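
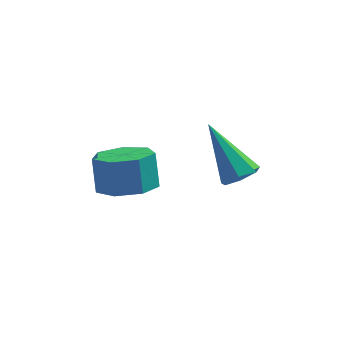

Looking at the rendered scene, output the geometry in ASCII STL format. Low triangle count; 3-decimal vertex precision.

solid 
facet normal 0.113 -0.460 -0.880
outer loop
vertex -2.023 2.453 0.093
vertex -3.018 2.518 -0.069
vertex -2.295 3.176 -0.32
endloop
endfacet
facet normal 0.944 0.327 -0.049
outer loop
vertex -2.023 2.453 0.093
vertex -2.295 3.176 -0.32
vertex -2.167 3.038 1.211
endloop
endfacet
facet normal 0.944 0.327 -0.049
outer loop
vertex -2.167 3.038 1.211
vertex -2.295 3.176 -0.32
vertex -2.439 3.761 0.798
endloop
endfacet
facet normal -0.114 0.460 0.881
outer loop
vertex -2.167 3.038 1.211
vertex -2.439 3.761 0.798
vertex -3.162 3.102 1.049
endloop
endfacet
facet normal 0.113 -0.460 -0.881
outer loop
vertex -2.295 3.176 -0.32
vertex -3.018 2.518 -0.069
vertex -3.111 3.404 -0.544
endloop
endfacet
facet normal 0.347 0.849 -0.399
outer loop
vertex -2.295 3.176 -0.32
vertex -3.111 3.404 -0.544
vertex -2.439 3.761 0.798
endloop
endfacet
facet normal 0.347 0.849 -0.399
outer loop
vertex -2.439 3.761 0.798
vertex -3.111 3.404 -0.544
vertex -3.255 3.989 0.574
endloop
endfacet
facet normal -0.113 0.460 0.881
outer loop
vertex -2.439 3.761 0.798
vertex -3.255 3.989 0.574
vertex -3.162 3.102 1.049
endloop
endfacet
facet normal 0.113 -0.460 -0.881
outer loop
vertex -3.111 3.404 -0.544
vertex -3.018 2.518 -0.069
vertex -3.857 2.964 -0.41
endloop
endfacet
facet normal -0.512 0.732 -0.449
outer loop
vertex -3.111 3.404 -0.544
vertex -3.857 2.964 -0.41
vertex -3.255 3.989 0.574
endloop
endfacet
facet normal -0.512 0.732 -0.449
outer loop
vertex -3.255 3.989 0.574
vertex -3.857 2.964 -0.41
vertex -4.001 3.549 0.708
endloop
endfacet
facet normal -0.113 0.460 0.881
outer loop
vertex -3.255 3.989 0.574
vertex -4.001 3.549 0.708
vertex -3.162 3.102 1.049
endloop
endfacet
facet normal 0.113 -0.460 -0.881
outer loop
vertex -3.857 2.964 -0.41
vertex -3.018 2.518 -0.069
vertex -3.971 2.188 -0.019
endloop
endfacet
facet normal -0.985 0.064 -0.160
outer loop
vertex -3.857 2.964 -0.41
vertex -3.971 2.188 -0.019
vertex -4.001 3.549 0.708
endloop
endfacet
facet normal -0.985 0.064 -0.160
outer loop
vertex -4.001 3.549 0.708
vertex -3.971 2.188 -0.019
vertex -4.115 2.773 1.099
endloop
endfacet
facet normal -0.113 0.460 0.881
outer loop
vertex -4.001 3.549 0.708
vertex -4.115 2.773 1.099
vertex -3.162 3.102 1.049
endloop
endfacet
facet normal 0.113 -0.460 -0.881
outer loop
vertex -3.971 2.188 -0.019
vertex -3.018 2.518 -0.069
vertex -3.368 1.66 0.334
endloop
endfacet
facet normal -0.716 -0.652 0.249
outer loop
vertex -3.971 2.188 -0.019
vertex -3.368 1.66 0.334
vertex -4.115 2.773 1.099
endloop
endfacet
facet normal -0.716 -0.652 0.249
outer loop
vertex -4.115 2.773 1.099
vertex -3.368 1.66 0.334
vertex -3.512 2.245 1.452
endloop
endfacet
facet normal -0.113 0.460 0.881
outer loop
vertex -4.115 2.773 1.099
vertex -3.512 2.245 1.452
vertex -3.162 3.102 1.049
endloop
endfacet
facet normal 0.113 -0.460 -0.881
outer loop
vertex -3.368 1.66 0.334
vertex -3.018 2.518 -0.069
vertex -2.501 1.778 0.384
endloop
endfacet
facet normal 0.092 -0.877 0.471
outer loop
vertex -3.368 1.66 0.334
vertex -2.501 1.778 0.384
vertex -3.512 2.245 1.452
endloop
endfacet
facet normal 0.092 -0.877 0.471
outer loop
vertex -3.512 2.245 1.452
vertex -2.501 1.778 0.384
vertex -2.645 2.363 1.502
endloop
endfacet
facet normal -0.113 0.460 0.880
outer loop
vertex -3.512 2.245 1.452
vertex -2.645 2.363 1.502
vertex -3.162 3.102 1.049
endloop
endfacet
facet normal 0.113 -0.460 -0.881
outer loop
vertex -2.501 1.778 0.384
vertex -3.018 2.518 -0.069
vertex -2.023 2.453 0.093
endloop
endfacet
facet normal 0.831 -0.442 0.338
outer loop
vertex -2.501 1.778 0.384
vertex -2.023 2.453 0.093
vertex -2.645 2.363 1.502
endloop
endfacet
facet normal 0.831 -0.442 0.338
outer loop
vertex -2.645 2.363 1.502
vertex -2.023 2.453 0.093
vertex -2.167 3.038 1.211
endloop
endfacet
facet normal -0.114 0.460 0.881
outer loop
vertex -2.645 2.363 1.502
vertex -2.167 3.038 1.211
vertex -3.162 3.102 1.049
endloop
endfacet
facet normal 0.474 -0.458 -0.752
outer loop
vertex 0.952 2.546 0.833
vertex 0.477 2.779 0.391
vertex 1.069 3.077 0.583
endloop
endfacet
facet normal 0.695 0.175 0.697
outer loop
vertex 0.952 2.546 0.833
vertex 1.069 3.077 0.583
vertex -0.557 3.781 2.029
endloop
endfacet
facet normal 0.474 -0.458 -0.751
outer loop
vertex 1.069 3.077 0.583
vertex 0.477 2.779 0.391
vertex 0.74 3.384 0.188
endloop
endfacet
facet normal 0.532 0.824 0.197
outer loop
vertex 1.069 3.077 0.583
vertex 0.74 3.384 0.188
vertex -0.557 3.781 2.029
endloop
endfacet
facet normal 0.473 -0.458 -0.752
outer loop
vertex 0.74 3.384 0.188
vertex 0.477 2.779 0.391
vertex 0.212 3.236 -0.054
endloop
endfacet
facet normal -0.130 0.946 -0.296
outer loop
vertex 0.74 3.384 0.188
vertex 0.212 3.236 -0.054
vertex -0.557 3.781 2.029
endloop
endfacet
facet normal 0.474 -0.458 -0.752
outer loop
vertex 0.212 3.236 -0.054
vertex 0.477 2.779 0.391
vertex -0.116 2.744 0.039
endloop
endfacet
facet normal -0.793 0.451 -0.411
outer loop
vertex 0.212 3.236 -0.054
vertex -0.116 2.744 0.039
vertex -0.557 3.781 2.029
endloop
endfacet
facet normal 0.473 -0.460 -0.751
outer loop
vertex -0.116 2.744 0.039
vertex 0.477 2.779 0.391
vertex 0.002 2.279 0.398
endloop
endfacet
facet normal -0.955 -0.289 -0.061
outer loop
vertex -0.116 2.744 0.039
vertex 0.002 2.279 0.398
vertex -0.557 3.781 2.029
endloop
endfacet
facet normal 0.473 -0.460 -0.751
outer loop
vertex 0.002 2.279 0.398
vertex 0.477 2.779 0.391
vertex 0.477 2.191 0.751
endloop
endfacet
facet normal -0.497 -0.717 0.490
outer loop
vertex 0.002 2.279 0.398
vertex 0.477 2.191 0.751
vertex -0.557 3.781 2.029
endloop
endfacet
facet normal 0.473 -0.460 -0.751
outer loop
vertex 0.477 2.191 0.751
vertex 0.477 2.779 0.391
vertex 0.952 2.546 0.833
endloop
endfacet
facet normal 0.238 -0.510 0.827
outer loop
vertex 0.477 2.191 0.751
vertex 0.952 2.546 0.833
vertex -0.557 3.781 2.029
endloop
endfacet

endsolid


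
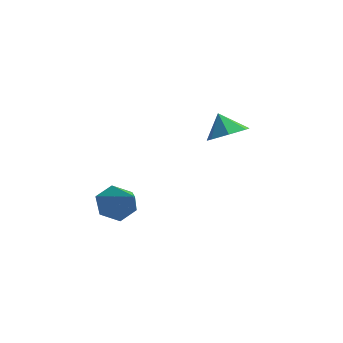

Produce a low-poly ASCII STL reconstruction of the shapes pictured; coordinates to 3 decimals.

solid 
facet normal 0.496 -0.031 -0.868
outer loop
vertex 3.509 3.234 1.047
vertex 2.858 3.97 0.648
vertex 3.772 4.108 1.166
endloop
endfacet
facet normal 0.373 -0.234 0.898
outer loop
vertex 3.509 3.234 1.047
vertex 3.772 4.108 1.166
vertex 2.202 4.01 1.792
endloop
endfacet
facet normal 0.496 -0.031 -0.868
outer loop
vertex 3.772 4.108 1.166
vertex 2.858 3.97 0.648
vertex 3.347 4.877 0.895
endloop
endfacet
facet normal 0.304 0.462 0.834
outer loop
vertex 3.772 4.108 1.166
vertex 3.347 4.877 0.895
vertex 2.202 4.01 1.792
endloop
endfacet
facet normal 0.496 -0.031 -0.868
outer loop
vertex 3.347 4.877 0.895
vertex 2.858 3.97 0.648
vertex 2.553 4.963 0.438
endloop
endfacet
facet normal -0.213 0.824 0.525
outer loop
vertex 3.347 4.877 0.895
vertex 2.553 4.963 0.438
vertex 2.202 4.01 1.792
endloop
endfacet
facet normal 0.497 -0.031 -0.867
outer loop
vertex 2.553 4.963 0.438
vertex 2.858 3.97 0.648
vertex 1.989 4.301 0.138
endloop
endfacet
facet normal -0.789 0.580 0.204
outer loop
vertex 2.553 4.963 0.438
vertex 1.989 4.301 0.138
vertex 2.202 4.01 1.792
endloop
endfacet
facet normal 0.497 -0.031 -0.867
outer loop
vertex 1.989 4.301 0.138
vertex 2.858 3.97 0.648
vertex 2.079 3.389 0.222
endloop
endfacet
facet normal -0.990 -0.087 0.112
outer loop
vertex 1.989 4.301 0.138
vertex 2.079 3.389 0.222
vertex 2.202 4.01 1.792
endloop
endfacet
facet normal 0.497 -0.031 -0.867
outer loop
vertex 2.079 3.389 0.222
vertex 2.858 3.97 0.648
vertex 2.756 2.915 0.627
endloop
endfacet
facet normal -0.664 -0.676 0.319
outer loop
vertex 2.079 3.389 0.222
vertex 2.756 2.915 0.627
vertex 2.202 4.01 1.792
endloop
endfacet
facet normal 0.497 -0.031 -0.867
outer loop
vertex 2.756 2.915 0.627
vertex 2.858 3.97 0.648
vertex 3.509 3.234 1.047
endloop
endfacet
facet normal -0.059 -0.741 0.669
outer loop
vertex 2.756 2.915 0.627
vertex 3.509 3.234 1.047
vertex 2.202 4.01 1.792
endloop
endfacet
facet normal -0.799 0.287 -0.528
outer loop
vertex 1.687 -0.875 -2.87
vertex 1.113 -1.579 -2.383
vertex 1.199 -0.628 -1.997
endloop
endfacet
facet normal 0.646 0.749 0.149
outer loop
vertex 1.687 -0.875 -2.87
vertex 1.199 -0.628 -1.997
vertex 2.847 -2.201 -1.237
endloop
endfacet
facet normal -0.799 0.287 -0.529
outer loop
vertex 1.199 -0.628 -1.997
vertex 1.113 -1.579 -2.383
vertex 0.625 -1.331 -1.511
endloop
endfacet
facet normal 0.095 0.512 0.854
outer loop
vertex 1.199 -0.628 -1.997
vertex 0.625 -1.331 -1.511
vertex 2.847 -2.201 -1.237
endloop
endfacet
facet normal -0.799 0.287 -0.529
outer loop
vertex 0.625 -1.331 -1.511
vertex 1.113 -1.579 -2.383
vertex 0.539 -2.282 -1.897
endloop
endfacet
facet normal -0.247 -0.345 0.905
outer loop
vertex 0.625 -1.331 -1.511
vertex 0.539 -2.282 -1.897
vertex 2.847 -2.201 -1.237
endloop
endfacet
facet normal -0.799 0.287 -0.529
outer loop
vertex 0.539 -2.282 -1.897
vertex 1.113 -1.579 -2.383
vertex 1.027 -2.53 -2.769
endloop
endfacet
facet normal -0.039 -0.967 0.253
outer loop
vertex 0.539 -2.282 -1.897
vertex 1.027 -2.53 -2.769
vertex 2.847 -2.201 -1.237
endloop
endfacet
facet normal -0.799 0.287 -0.528
outer loop
vertex 1.027 -2.53 -2.769
vertex 1.113 -1.579 -2.383
vertex 1.601 -1.827 -3.256
endloop
endfacet
facet normal 0.512 -0.731 -0.451
outer loop
vertex 1.027 -2.53 -2.769
vertex 1.601 -1.827 -3.256
vertex 2.847 -2.201 -1.237
endloop
endfacet
facet normal -0.799 0.286 -0.528
outer loop
vertex 1.601 -1.827 -3.256
vertex 1.113 -1.579 -2.383
vertex 1.687 -0.875 -2.87
endloop
endfacet
facet normal 0.854 0.127 -0.504
outer loop
vertex 1.601 -1.827 -3.256
vertex 1.687 -0.875 -2.87
vertex 2.847 -2.201 -1.237
endloop
endfacet

endsolid


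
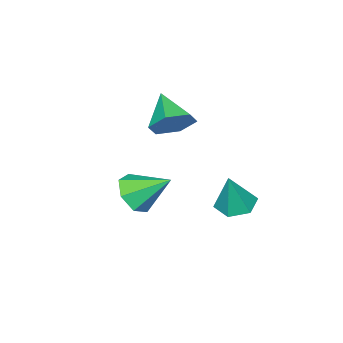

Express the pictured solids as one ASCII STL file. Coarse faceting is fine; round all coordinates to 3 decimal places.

solid 
facet normal 0.423 0.727 -0.541
outer loop
vertex -1.464 -0.958 -1.596
vertex -2.162 -1.157 -2.409
vertex -2.418 -0.432 -1.636
endloop
endfacet
facet normal 0.020 0.111 0.994
outer loop
vertex -1.464 -0.958 -1.596
vertex -2.418 -0.432 -1.636
vertex -2.958 -2.523 -1.391
endloop
endfacet
facet normal 0.423 0.727 -0.541
outer loop
vertex -2.418 -0.432 -1.636
vertex -2.162 -1.157 -2.409
vertex -3.116 -0.631 -2.449
endloop
endfacet
facet normal -0.763 0.266 0.590
outer loop
vertex -2.418 -0.432 -1.636
vertex -3.116 -0.631 -2.449
vertex -2.958 -2.523 -1.391
endloop
endfacet
facet normal 0.423 0.727 -0.541
outer loop
vertex -3.116 -0.631 -2.449
vertex -2.162 -1.157 -2.409
vertex -2.86 -1.356 -3.222
endloop
endfacet
facet normal -0.972 -0.171 -0.161
outer loop
vertex -3.116 -0.631 -2.449
vertex -2.86 -1.356 -3.222
vertex -2.958 -2.523 -1.391
endloop
endfacet
facet normal 0.423 0.727 -0.541
outer loop
vertex -2.86 -1.356 -3.222
vertex -2.162 -1.157 -2.409
vertex -1.906 -1.882 -3.182
endloop
endfacet
facet normal -0.400 -0.763 -0.508
outer loop
vertex -2.86 -1.356 -3.222
vertex -1.906 -1.882 -3.182
vertex -2.958 -2.523 -1.391
endloop
endfacet
facet normal 0.423 0.727 -0.542
outer loop
vertex -1.906 -1.882 -3.182
vertex -2.162 -1.157 -2.409
vertex -1.208 -1.682 -2.369
endloop
endfacet
facet normal 0.383 -0.918 -0.103
outer loop
vertex -1.906 -1.882 -3.182
vertex -1.208 -1.682 -2.369
vertex -2.958 -2.523 -1.391
endloop
endfacet
facet normal 0.423 0.727 -0.541
outer loop
vertex -1.208 -1.682 -2.369
vertex -2.162 -1.157 -2.409
vertex -1.464 -0.958 -1.596
endloop
endfacet
facet normal 0.592 -0.481 0.646
outer loop
vertex -1.208 -1.682 -2.369
vertex -1.464 -0.958 -1.596
vertex -2.958 -2.523 -1.391
endloop
endfacet
facet normal 0.335 -0.737 -0.587
outer loop
vertex 2.828 1.147 -4.166
vertex 2.072 0.525 -3.816
vertex 2.056 1.168 -4.633
endloop
endfacet
facet normal 0.202 0.935 -0.292
outer loop
vertex 2.828 1.147 -4.166
vertex 2.056 1.168 -4.633
vertex 1.448 1.895 -2.724
endloop
endfacet
facet normal 0.336 -0.737 -0.587
outer loop
vertex 2.056 1.168 -4.633
vertex 2.072 0.525 -3.816
vertex 1.296 0.704 -4.485
endloop
endfacet
facet normal -0.528 0.724 -0.444
outer loop
vertex 2.056 1.168 -4.633
vertex 1.296 0.704 -4.485
vertex 1.448 1.895 -2.724
endloop
endfacet
facet normal 0.336 -0.737 -0.587
outer loop
vertex 1.296 0.704 -4.485
vertex 2.072 0.525 -3.816
vertex 1.12 0.105 -3.833
endloop
endfacet
facet normal -0.974 0.218 -0.063
outer loop
vertex 1.296 0.704 -4.485
vertex 1.12 0.105 -3.833
vertex 1.448 1.895 -2.724
endloop
endfacet
facet normal 0.336 -0.737 -0.587
outer loop
vertex 1.12 0.105 -3.833
vertex 2.072 0.525 -3.816
vertex 1.661 -0.178 -3.168
endloop
endfacet
facet normal -0.800 -0.203 0.564
outer loop
vertex 1.12 0.105 -3.833
vertex 1.661 -0.178 -3.168
vertex 1.448 1.895 -2.724
endloop
endfacet
facet normal 0.335 -0.737 -0.587
outer loop
vertex 1.661 -0.178 -3.168
vertex 2.072 0.525 -3.816
vertex 2.511 0.068 -2.991
endloop
endfacet
facet normal -0.137 -0.221 0.966
outer loop
vertex 1.661 -0.178 -3.168
vertex 2.511 0.068 -2.991
vertex 1.448 1.895 -2.724
endloop
endfacet
facet normal 0.335 -0.737 -0.587
outer loop
vertex 2.511 0.068 -2.991
vertex 2.072 0.525 -3.816
vertex 3.031 0.658 -3.435
endloop
endfacet
facet normal 0.515 0.177 0.839
outer loop
vertex 2.511 0.068 -2.991
vertex 3.031 0.658 -3.435
vertex 1.448 1.895 -2.724
endloop
endfacet
facet normal 0.335 -0.737 -0.586
outer loop
vertex 3.031 0.658 -3.435
vertex 2.072 0.525 -3.816
vertex 2.828 1.147 -4.166
endloop
endfacet
facet normal 0.666 0.692 0.278
outer loop
vertex 3.031 0.658 -3.435
vertex 2.828 1.147 -4.166
vertex 1.448 1.895 -2.724
endloop
endfacet
facet normal -0.325 -0.058 -0.944
outer loop
vertex -0.0 3.63 -4.882
vertex -0.824 3.353 -4.581
vertex -0.654 4.25 -4.695
endloop
endfacet
facet normal 0.701 0.703 0.119
outer loop
vertex -0.0 3.63 -4.882
vertex -0.654 4.25 -4.695
vertex -0.196 3.467 -2.759
endloop
endfacet
facet normal -0.325 -0.058 -0.944
outer loop
vertex -0.654 4.25 -4.695
vertex -0.824 3.353 -4.581
vertex -1.478 3.973 -4.394
endloop
endfacet
facet normal -0.156 0.902 0.402
outer loop
vertex -0.654 4.25 -4.695
vertex -1.478 3.973 -4.394
vertex -0.196 3.467 -2.759
endloop
endfacet
facet normal -0.326 -0.059 -0.944
outer loop
vertex -1.478 3.973 -4.394
vertex -0.824 3.353 -4.581
vertex -1.648 3.077 -4.279
endloop
endfacet
facet normal -0.733 0.222 0.643
outer loop
vertex -1.478 3.973 -4.394
vertex -1.648 3.077 -4.279
vertex -0.196 3.467 -2.759
endloop
endfacet
facet normal -0.326 -0.059 -0.944
outer loop
vertex -1.648 3.077 -4.279
vertex -0.824 3.353 -4.581
vertex -0.995 2.457 -4.466
endloop
endfacet
facet normal -0.453 -0.658 0.601
outer loop
vertex -1.648 3.077 -4.279
vertex -0.995 2.457 -4.466
vertex -0.196 3.467 -2.759
endloop
endfacet
facet normal -0.326 -0.059 -0.944
outer loop
vertex -0.995 2.457 -4.466
vertex -0.824 3.353 -4.581
vertex -0.171 2.733 -4.768
endloop
endfacet
facet normal 0.404 -0.858 0.318
outer loop
vertex -0.995 2.457 -4.466
vertex -0.171 2.733 -4.768
vertex -0.196 3.467 -2.759
endloop
endfacet
facet normal -0.325 -0.058 -0.944
outer loop
vertex -0.171 2.733 -4.768
vertex -0.824 3.353 -4.581
vertex -0.0 3.63 -4.882
endloop
endfacet
facet normal 0.981 -0.177 0.077
outer loop
vertex -0.171 2.733 -4.768
vertex -0.0 3.63 -4.882
vertex -0.196 3.467 -2.759
endloop
endfacet

endsolid


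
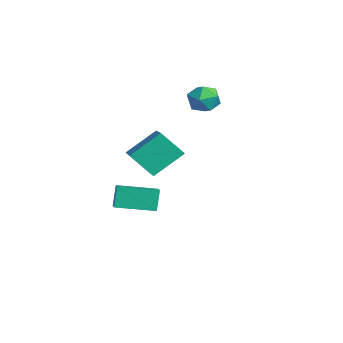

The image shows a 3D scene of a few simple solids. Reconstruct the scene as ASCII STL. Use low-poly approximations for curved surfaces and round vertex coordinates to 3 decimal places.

solid 
facet normal -0.910 0.203 -0.362
outer loop
vertex -2.39 -1.778 -2.238
vertex -1.802 0.309 -2.547
vertex -1.959 -2.084 -3.491
endloop
endfacet
facet normal -0.268 -0.953 0.141
outer loop
vertex -0.858 -2.329 -3.053
vertex -2.39 -1.778 -2.238
vertex -1.959 -2.084 -3.491
endloop
endfacet
facet normal -0.910 0.203 -0.362
outer loop
vertex -1.959 -2.084 -3.491
vertex -1.802 0.309 -2.547
vertex -1.371 0.003 -3.8
endloop
endfacet
facet normal 0.316 -0.226 -0.921
outer loop
vertex -1.371 0.003 -3.8
vertex -0.858 -2.329 -3.053
vertex -1.959 -2.084 -3.491
endloop
endfacet
facet normal -0.316 0.226 0.921
outer loop
vertex -2.39 -1.778 -2.238
vertex -0.701 0.064 -2.109
vertex -1.802 0.309 -2.547
endloop
endfacet
facet normal -0.268 -0.953 0.141
outer loop
vertex -1.289 -2.023 -1.8
vertex -2.39 -1.778 -2.238
vertex -0.858 -2.329 -3.053
endloop
endfacet
facet normal -0.316 0.226 0.921
outer loop
vertex -1.289 -2.023 -1.8
vertex -0.701 0.064 -2.109
vertex -2.39 -1.778 -2.238
endloop
endfacet
facet normal 0.268 0.953 -0.141
outer loop
vertex -1.802 0.309 -2.547
vertex -0.701 0.064 -2.109
vertex -1.371 0.003 -3.8
endloop
endfacet
facet normal 0.316 -0.226 -0.921
outer loop
vertex -0.27 -0.242 -3.362
vertex -0.858 -2.329 -3.053
vertex -1.371 0.003 -3.8
endloop
endfacet
facet normal 0.268 0.953 -0.141
outer loop
vertex -1.371 0.003 -3.8
vertex -0.701 0.064 -2.109
vertex -0.27 -0.242 -3.362
endloop
endfacet
facet normal 0.910 -0.203 0.362
outer loop
vertex -0.27 -0.242 -3.362
vertex -1.289 -2.023 -1.8
vertex -0.858 -2.329 -3.053
endloop
endfacet
facet normal 0.910 -0.203 0.362
outer loop
vertex -0.701 0.064 -2.109
vertex -1.289 -2.023 -1.8
vertex -0.27 -0.242 -3.362
endloop
endfacet
facet normal -0.929 0.182 -0.323
outer loop
vertex 2.444 -2.646 2.306
vertex 2.328 -1.057 3.532
vertex 3.063 -1.658 1.083
endloop
endfacet
facet normal 0.057 -0.791 -0.610
outer loop
vertex 5.032 -2.043 1.768
vertex 2.444 -2.646 2.306
vertex 3.063 -1.658 1.083
endloop
endfacet
facet normal -0.929 0.182 -0.323
outer loop
vertex 3.063 -1.658 1.083
vertex 2.328 -1.057 3.532
vertex 2.947 -0.069 2.309
endloop
endfacet
facet normal 0.366 0.585 -0.724
outer loop
vertex 2.947 -0.069 2.309
vertex 5.032 -2.043 1.768
vertex 3.063 -1.658 1.083
endloop
endfacet
facet normal -0.366 -0.585 0.724
outer loop
vertex 2.444 -2.646 2.306
vertex 4.297 -1.442 4.217
vertex 2.328 -1.057 3.532
endloop
endfacet
facet normal 0.057 -0.791 -0.610
outer loop
vertex 4.413 -3.031 2.991
vertex 2.444 -2.646 2.306
vertex 5.032 -2.043 1.768
endloop
endfacet
facet normal -0.366 -0.585 0.724
outer loop
vertex 4.413 -3.031 2.991
vertex 4.297 -1.442 4.217
vertex 2.444 -2.646 2.306
endloop
endfacet
facet normal -0.057 0.791 0.610
outer loop
vertex 2.328 -1.057 3.532
vertex 4.297 -1.442 4.217
vertex 2.947 -0.069 2.309
endloop
endfacet
facet normal 0.366 0.585 -0.724
outer loop
vertex 4.916 -0.454 2.994
vertex 5.032 -2.043 1.768
vertex 2.947 -0.069 2.309
endloop
endfacet
facet normal -0.057 0.791 0.610
outer loop
vertex 2.947 -0.069 2.309
vertex 4.297 -1.442 4.217
vertex 4.916 -0.454 2.994
endloop
endfacet
facet normal 0.929 -0.182 0.323
outer loop
vertex 4.916 -0.454 2.994
vertex 4.413 -3.031 2.991
vertex 5.032 -2.043 1.768
endloop
endfacet
facet normal 0.929 -0.182 0.323
outer loop
vertex 4.297 -1.442 4.217
vertex 4.413 -3.031 2.991
vertex 4.916 -0.454 2.994
endloop
endfacet
facet normal -0.378 0.925 -0.042
outer loop
vertex -1.653 3.654 3.248
vertex -2.576 3.281 3.335
vertex -2.058 3.53 4.152
endloop
endfacet
facet normal 0.274 0.929 0.250
outer loop
vertex -1.653 3.654 3.248
vertex -2.058 3.53 4.152
vertex -1.101 3.29 3.996
endloop
endfacet
facet normal 0.728 0.648 -0.222
outer loop
vertex -1.653 3.654 3.248
vertex -1.101 3.29 3.996
vertex -1.027 2.894 3.082
endloop
endfacet
facet normal 0.358 0.471 -0.806
outer loop
vertex -1.653 3.654 3.248
vertex -1.027 2.894 3.082
vertex -1.938 2.888 2.674
endloop
endfacet
facet normal -0.325 0.642 -0.695
outer loop
vertex -1.653 3.654 3.248
vertex -1.938 2.888 2.674
vertex -2.576 3.281 3.335
endloop
endfacet
facet normal 0.261 0.504 0.823
outer loop
vertex -1.101 3.29 3.996
vertex -2.058 3.53 4.152
vertex -1.682 2.692 4.546
endloop
endfacet
facet normal -0.793 0.497 0.352
outer loop
vertex -2.058 3.53 4.152
vertex -2.576 3.281 3.335
vertex -2.593 2.686 4.138
endloop
endfacet
facet normal -0.707 0.038 -0.706
outer loop
vertex -2.576 3.281 3.335
vertex -1.938 2.888 2.674
vertex -2.519 2.29 3.224
endloop
endfacet
facet normal 0.398 -0.238 -0.886
outer loop
vertex -1.938 2.888 2.674
vertex -1.027 2.894 3.082
vertex -1.562 2.05 3.068
endloop
endfacet
facet normal 0.997 0.051 0.059
outer loop
vertex -1.027 2.894 3.082
vertex -1.101 3.29 3.996
vertex -1.044 2.299 3.885
endloop
endfacet
facet normal -0.358 -0.471 0.806
outer loop
vertex -1.967 1.926 3.972
vertex -1.682 2.692 4.546
vertex -2.593 2.686 4.138
endloop
endfacet
facet normal -0.728 -0.648 0.222
outer loop
vertex -1.967 1.926 3.972
vertex -2.593 2.686 4.138
vertex -2.519 2.29 3.224
endloop
endfacet
facet normal -0.274 -0.929 -0.250
outer loop
vertex -1.967 1.926 3.972
vertex -2.519 2.29 3.224
vertex -1.562 2.05 3.068
endloop
endfacet
facet normal 0.378 -0.925 0.042
outer loop
vertex -1.967 1.926 3.972
vertex -1.562 2.05 3.068
vertex -1.044 2.299 3.885
endloop
endfacet
facet normal 0.325 -0.642 0.695
outer loop
vertex -1.967 1.926 3.972
vertex -1.044 2.299 3.885
vertex -1.682 2.692 4.546
endloop
endfacet
facet normal -0.398 0.238 0.886
outer loop
vertex -2.593 2.686 4.138
vertex -1.682 2.692 4.546
vertex -2.058 3.53 4.152
endloop
endfacet
facet normal -0.997 -0.051 -0.059
outer loop
vertex -2.519 2.29 3.224
vertex -2.593 2.686 4.138
vertex -2.576 3.281 3.335
endloop
endfacet
facet normal -0.261 -0.504 -0.823
outer loop
vertex -1.562 2.05 3.068
vertex -2.519 2.29 3.224
vertex -1.938 2.888 2.674
endloop
endfacet
facet normal 0.793 -0.497 -0.352
outer loop
vertex -1.044 2.299 3.885
vertex -1.562 2.05 3.068
vertex -1.027 2.894 3.082
endloop
endfacet
facet normal 0.707 -0.038 0.706
outer loop
vertex -1.682 2.692 4.546
vertex -1.044 2.299 3.885
vertex -1.101 3.29 3.996
endloop
endfacet

endsolid


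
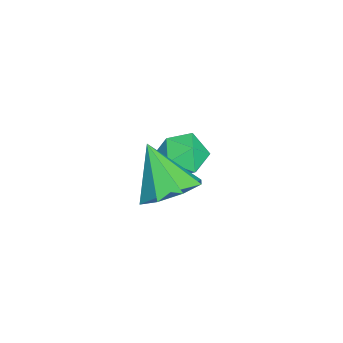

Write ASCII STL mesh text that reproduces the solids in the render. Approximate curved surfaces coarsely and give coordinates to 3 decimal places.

solid 
facet normal 0.419 0.426 -0.802
outer loop
vertex 3.76 2.837 1.4
vertex 3.01 2.358 0.754
vertex 3.074 3.313 1.295
endloop
endfacet
facet normal 0.163 0.431 0.888
outer loop
vertex 3.76 2.837 1.4
vertex 3.074 3.313 1.295
vertex 2.19 1.522 2.326
endloop
endfacet
facet normal 0.419 0.426 -0.802
outer loop
vertex 3.074 3.313 1.295
vertex 3.01 2.358 0.754
vertex 2.35 3.23 0.873
endloop
endfacet
facet normal -0.452 0.602 0.658
outer loop
vertex 3.074 3.313 1.295
vertex 2.35 3.23 0.873
vertex 2.19 1.522 2.326
endloop
endfacet
facet normal 0.418 0.426 -0.802
outer loop
vertex 2.35 3.23 0.873
vertex 3.01 2.358 0.754
vertex 2.013 2.635 0.381
endloop
endfacet
facet normal -0.916 0.306 0.258
outer loop
vertex 2.35 3.23 0.873
vertex 2.013 2.635 0.381
vertex 2.19 1.522 2.326
endloop
endfacet
facet normal 0.418 0.426 -0.802
outer loop
vertex 2.013 2.635 0.381
vertex 3.01 2.358 0.754
vertex 2.26 1.878 0.108
endloop
endfacet
facet normal -0.956 -0.284 -0.076
outer loop
vertex 2.013 2.635 0.381
vertex 2.26 1.878 0.108
vertex 2.19 1.522 2.326
endloop
endfacet
facet normal 0.418 0.426 -0.802
outer loop
vertex 2.26 1.878 0.108
vertex 3.01 2.358 0.754
vertex 2.947 1.402 0.213
endloop
endfacet
facet normal -0.548 -0.823 -0.149
outer loop
vertex 2.26 1.878 0.108
vertex 2.947 1.402 0.213
vertex 2.19 1.522 2.326
endloop
endfacet
facet normal 0.419 0.426 -0.802
outer loop
vertex 2.947 1.402 0.213
vertex 3.01 2.358 0.754
vertex 3.67 1.486 0.635
endloop
endfacet
facet normal 0.068 -0.994 0.081
outer loop
vertex 2.947 1.402 0.213
vertex 3.67 1.486 0.635
vertex 2.19 1.522 2.326
endloop
endfacet
facet normal 0.419 0.426 -0.802
outer loop
vertex 3.67 1.486 0.635
vertex 3.01 2.358 0.754
vertex 4.007 2.08 1.127
endloop
endfacet
facet normal 0.531 -0.699 0.480
outer loop
vertex 3.67 1.486 0.635
vertex 4.007 2.08 1.127
vertex 2.19 1.522 2.326
endloop
endfacet
facet normal 0.419 0.426 -0.802
outer loop
vertex 4.007 2.08 1.127
vertex 3.01 2.358 0.754
vertex 3.76 2.837 1.4
endloop
endfacet
facet normal 0.570 -0.108 0.814
outer loop
vertex 4.007 2.08 1.127
vertex 3.76 2.837 1.4
vertex 2.19 1.522 2.326
endloop
endfacet
facet normal -0.085 0.109 0.990
outer loop
vertex -0.055 2.7 0.359
vertex -1.043 2.573 0.288
vertex -0.447 1.783 0.426
endloop
endfacet
facet normal 0.546 -0.174 0.819
outer loop
vertex -0.055 2.7 0.359
vertex -0.447 1.783 0.426
vertex 0.389 1.932 -0.1
endloop
endfacet
facet normal 0.880 0.280 0.382
outer loop
vertex -0.055 2.7 0.359
vertex 0.389 1.932 -0.1
vertex 0.31 2.813 -0.564
endloop
endfacet
facet normal 0.455 0.844 0.283
outer loop
vertex -0.055 2.7 0.359
vertex 0.31 2.813 -0.564
vertex -0.575 3.209 -0.324
endloop
endfacet
facet normal -0.142 0.739 0.659
outer loop
vertex -0.055 2.7 0.359
vertex -0.575 3.209 -0.324
vertex -1.043 2.573 0.288
endloop
endfacet
facet normal 0.427 -0.779 0.458
outer loop
vertex 0.389 1.932 -0.1
vertex -0.447 1.783 0.426
vertex -0.325 1.331 -0.456
endloop
endfacet
facet normal -0.596 -0.321 0.736
outer loop
vertex -0.447 1.783 0.426
vertex -1.043 2.573 0.288
vertex -1.21 1.727 -0.216
endloop
endfacet
facet normal -0.687 0.698 0.200
outer loop
vertex -1.043 2.573 0.288
vertex -0.575 3.209 -0.324
vertex -1.289 2.608 -0.68
endloop
endfacet
facet normal 0.279 0.870 -0.407
outer loop
vertex -0.575 3.209 -0.324
vertex 0.31 2.813 -0.564
vertex -0.453 2.757 -1.206
endloop
endfacet
facet normal 0.968 -0.044 -0.248
outer loop
vertex 0.31 2.813 -0.564
vertex 0.389 1.932 -0.1
vertex 0.143 1.967 -1.068
endloop
endfacet
facet normal -0.455 -0.844 -0.283
outer loop
vertex -0.845 1.84 -1.139
vertex -0.325 1.331 -0.456
vertex -1.21 1.727 -0.216
endloop
endfacet
facet normal -0.880 -0.280 -0.382
outer loop
vertex -0.845 1.84 -1.139
vertex -1.21 1.727 -0.216
vertex -1.289 2.608 -0.68
endloop
endfacet
facet normal -0.546 0.174 -0.819
outer loop
vertex -0.845 1.84 -1.139
vertex -1.289 2.608 -0.68
vertex -0.453 2.757 -1.206
endloop
endfacet
facet normal 0.085 -0.109 -0.990
outer loop
vertex -0.845 1.84 -1.139
vertex -0.453 2.757 -1.206
vertex 0.143 1.967 -1.068
endloop
endfacet
facet normal 0.142 -0.739 -0.659
outer loop
vertex -0.845 1.84 -1.139
vertex 0.143 1.967 -1.068
vertex -0.325 1.331 -0.456
endloop
endfacet
facet normal -0.279 -0.870 0.407
outer loop
vertex -1.21 1.727 -0.216
vertex -0.325 1.331 -0.456
vertex -0.447 1.783 0.426
endloop
endfacet
facet normal -0.968 0.044 0.248
outer loop
vertex -1.289 2.608 -0.68
vertex -1.21 1.727 -0.216
vertex -1.043 2.573 0.288
endloop
endfacet
facet normal -0.427 0.779 -0.458
outer loop
vertex -0.453 2.757 -1.206
vertex -1.289 2.608 -0.68
vertex -0.575 3.209 -0.324
endloop
endfacet
facet normal 0.596 0.321 -0.736
outer loop
vertex 0.143 1.967 -1.068
vertex -0.453 2.757 -1.206
vertex 0.31 2.813 -0.564
endloop
endfacet
facet normal 0.687 -0.698 -0.200
outer loop
vertex -0.325 1.331 -0.456
vertex 0.143 1.967 -1.068
vertex 0.389 1.932 -0.1
endloop
endfacet

endsolid


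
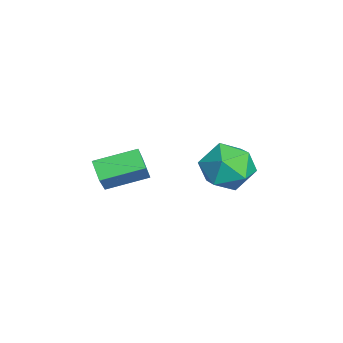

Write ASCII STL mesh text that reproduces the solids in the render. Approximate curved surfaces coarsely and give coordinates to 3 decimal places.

solid 
facet normal 0.393 0.899 0.192
outer loop
vertex -2.661 3.847 -0.666
vertex -2.451 3.509 0.487
vertex -1.602 3.321 -0.369
endloop
endfacet
facet normal 0.494 0.718 -0.491
outer loop
vertex -2.661 3.847 -0.666
vertex -1.602 3.321 -0.369
vertex -2.171 3.007 -1.401
endloop
endfacet
facet normal -0.145 0.602 -0.785
outer loop
vertex -2.661 3.847 -0.666
vertex -2.171 3.007 -1.401
vertex -3.371 3.001 -1.184
endloop
endfacet
facet normal -0.641 0.712 -0.284
outer loop
vertex -2.661 3.847 -0.666
vertex -3.371 3.001 -1.184
vertex -3.544 3.311 -0.017
endloop
endfacet
facet normal -0.309 0.896 0.319
outer loop
vertex -2.661 3.847 -0.666
vertex -3.544 3.311 -0.017
vertex -2.451 3.509 0.487
endloop
endfacet
facet normal 0.857 0.104 -0.504
outer loop
vertex -2.171 3.007 -1.401
vertex -1.602 3.321 -0.369
vertex -1.656 2.149 -0.703
endloop
endfacet
facet normal 0.694 0.398 0.601
outer loop
vertex -1.602 3.321 -0.369
vertex -2.451 3.509 0.487
vertex -1.829 2.459 0.464
endloop
endfacet
facet normal -0.443 0.391 0.807
outer loop
vertex -2.451 3.509 0.487
vertex -3.544 3.311 -0.017
vertex -3.029 2.453 0.681
endloop
endfacet
facet normal -0.981 0.094 -0.170
outer loop
vertex -3.544 3.311 -0.017
vertex -3.371 3.001 -1.184
vertex -3.598 2.139 -0.351
endloop
endfacet
facet normal -0.177 -0.083 -0.981
outer loop
vertex -3.371 3.001 -1.184
vertex -2.171 3.007 -1.401
vertex -2.749 1.951 -1.207
endloop
endfacet
facet normal 0.641 -0.712 0.284
outer loop
vertex -2.539 1.613 -0.054
vertex -1.656 2.149 -0.703
vertex -1.829 2.459 0.464
endloop
endfacet
facet normal 0.145 -0.602 0.785
outer loop
vertex -2.539 1.613 -0.054
vertex -1.829 2.459 0.464
vertex -3.029 2.453 0.681
endloop
endfacet
facet normal -0.494 -0.718 0.491
outer loop
vertex -2.539 1.613 -0.054
vertex -3.029 2.453 0.681
vertex -3.598 2.139 -0.351
endloop
endfacet
facet normal -0.393 -0.899 -0.192
outer loop
vertex -2.539 1.613 -0.054
vertex -3.598 2.139 -0.351
vertex -2.749 1.951 -1.207
endloop
endfacet
facet normal 0.309 -0.896 -0.319
outer loop
vertex -2.539 1.613 -0.054
vertex -2.749 1.951 -1.207
vertex -1.656 2.149 -0.703
endloop
endfacet
facet normal 0.981 -0.094 0.170
outer loop
vertex -1.829 2.459 0.464
vertex -1.656 2.149 -0.703
vertex -1.602 3.321 -0.369
endloop
endfacet
facet normal 0.177 0.083 0.981
outer loop
vertex -3.029 2.453 0.681
vertex -1.829 2.459 0.464
vertex -2.451 3.509 0.487
endloop
endfacet
facet normal -0.857 -0.104 0.504
outer loop
vertex -3.598 2.139 -0.351
vertex -3.029 2.453 0.681
vertex -3.544 3.311 -0.017
endloop
endfacet
facet normal -0.694 -0.398 -0.601
outer loop
vertex -2.749 1.951 -1.207
vertex -3.598 2.139 -0.351
vertex -3.371 3.001 -1.184
endloop
endfacet
facet normal 0.443 -0.391 -0.807
outer loop
vertex -1.656 2.149 -0.703
vertex -2.749 1.951 -1.207
vertex -2.171 3.007 -1.401
endloop
endfacet
facet normal -0.718 -0.270 0.642
outer loop
vertex -0.542 -2.334 1.51
vertex -0.771 -0.658 1.959
vertex -1.916 -2.133 0.058
endloop
endfacet
facet normal 0.131 -0.958 -0.256
outer loop
vertex -1.249 -1.882 -0.539
vertex -0.542 -2.334 1.51
vertex -1.916 -2.133 0.058
endloop
endfacet
facet normal -0.717 -0.270 0.642
outer loop
vertex -1.916 -2.133 0.058
vertex -0.771 -0.658 1.959
vertex -2.146 -0.457 0.507
endloop
endfacet
facet normal -0.684 0.100 -0.722
outer loop
vertex -2.146 -0.457 0.507
vertex -1.249 -1.882 -0.539
vertex -1.916 -2.133 0.058
endloop
endfacet
facet normal 0.684 -0.100 0.722
outer loop
vertex -0.542 -2.334 1.51
vertex -0.104 -0.407 1.362
vertex -0.771 -0.658 1.959
endloop
endfacet
facet normal 0.131 -0.958 -0.256
outer loop
vertex 0.126 -2.083 0.913
vertex -0.542 -2.334 1.51
vertex -1.249 -1.882 -0.539
endloop
endfacet
facet normal 0.684 -0.100 0.723
outer loop
vertex 0.126 -2.083 0.913
vertex -0.104 -0.407 1.362
vertex -0.542 -2.334 1.51
endloop
endfacet
facet normal -0.131 0.958 0.256
outer loop
vertex -0.771 -0.658 1.959
vertex -0.104 -0.407 1.362
vertex -2.146 -0.457 0.507
endloop
endfacet
facet normal -0.684 0.100 -0.723
outer loop
vertex -1.478 -0.206 -0.09
vertex -1.249 -1.882 -0.539
vertex -2.146 -0.457 0.507
endloop
endfacet
facet normal -0.131 0.958 0.256
outer loop
vertex -2.146 -0.457 0.507
vertex -0.104 -0.407 1.362
vertex -1.478 -0.206 -0.09
endloop
endfacet
facet normal 0.718 0.270 -0.642
outer loop
vertex -1.478 -0.206 -0.09
vertex 0.126 -2.083 0.913
vertex -1.249 -1.882 -0.539
endloop
endfacet
facet normal 0.718 0.270 -0.642
outer loop
vertex -0.104 -0.407 1.362
vertex 0.126 -2.083 0.913
vertex -1.478 -0.206 -0.09
endloop
endfacet

endsolid


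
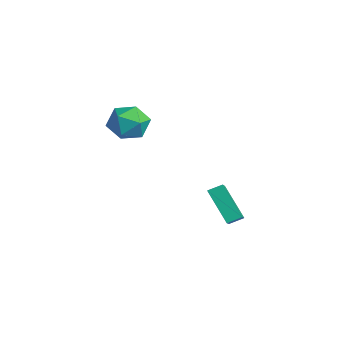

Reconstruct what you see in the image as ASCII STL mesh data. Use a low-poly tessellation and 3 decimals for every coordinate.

solid 
facet normal -0.304 0.942 -0.144
outer loop
vertex -3.687 2.194 0.785
vertex -4.157 2.212 1.899
vertex -3.011 2.555 1.72
endloop
endfacet
facet normal 0.288 0.805 -0.519
outer loop
vertex -3.687 2.194 0.785
vertex -3.011 2.555 1.72
vertex -2.534 1.838 0.872
endloop
endfacet
facet normal 0.151 0.257 -0.955
outer loop
vertex -3.687 2.194 0.785
vertex -2.534 1.838 0.872
vertex -3.385 1.052 0.526
endloop
endfacet
facet normal -0.525 0.054 -0.850
outer loop
vertex -3.687 2.194 0.785
vertex -3.385 1.052 0.526
vertex -4.388 1.283 1.16
endloop
endfacet
facet normal -0.807 0.477 -0.348
outer loop
vertex -3.687 2.194 0.785
vertex -4.388 1.283 1.16
vertex -4.157 2.212 1.899
endloop
endfacet
facet normal 0.796 0.602 -0.061
outer loop
vertex -2.534 1.838 0.872
vertex -3.011 2.555 1.72
vertex -2.292 1.637 2.04
endloop
endfacet
facet normal -0.161 0.823 0.545
outer loop
vertex -3.011 2.555 1.72
vertex -4.157 2.212 1.899
vertex -3.295 1.868 2.674
endloop
endfacet
facet normal -0.974 0.072 0.214
outer loop
vertex -4.157 2.212 1.899
vertex -4.388 1.283 1.16
vertex -4.146 1.082 2.328
endloop
endfacet
facet normal -0.518 -0.614 -0.596
outer loop
vertex -4.388 1.283 1.16
vertex -3.385 1.052 0.526
vertex -3.669 0.365 1.48
endloop
endfacet
facet normal 0.575 -0.285 -0.767
outer loop
vertex -3.385 1.052 0.526
vertex -2.534 1.838 0.872
vertex -2.523 0.708 1.301
endloop
endfacet
facet normal 0.525 -0.054 0.850
outer loop
vertex -2.993 0.726 2.415
vertex -2.292 1.637 2.04
vertex -3.295 1.868 2.674
endloop
endfacet
facet normal -0.151 -0.257 0.955
outer loop
vertex -2.993 0.726 2.415
vertex -3.295 1.868 2.674
vertex -4.146 1.082 2.328
endloop
endfacet
facet normal -0.288 -0.805 0.519
outer loop
vertex -2.993 0.726 2.415
vertex -4.146 1.082 2.328
vertex -3.669 0.365 1.48
endloop
endfacet
facet normal 0.304 -0.942 0.144
outer loop
vertex -2.993 0.726 2.415
vertex -3.669 0.365 1.48
vertex -2.523 0.708 1.301
endloop
endfacet
facet normal 0.807 -0.477 0.348
outer loop
vertex -2.993 0.726 2.415
vertex -2.523 0.708 1.301
vertex -2.292 1.637 2.04
endloop
endfacet
facet normal 0.518 0.614 0.596
outer loop
vertex -3.295 1.868 2.674
vertex -2.292 1.637 2.04
vertex -3.011 2.555 1.72
endloop
endfacet
facet normal -0.575 0.285 0.767
outer loop
vertex -4.146 1.082 2.328
vertex -3.295 1.868 2.674
vertex -4.157 2.212 1.899
endloop
endfacet
facet normal -0.796 -0.602 0.061
outer loop
vertex -3.669 0.365 1.48
vertex -4.146 1.082 2.328
vertex -4.388 1.283 1.16
endloop
endfacet
facet normal 0.161 -0.823 -0.545
outer loop
vertex -2.523 0.708 1.301
vertex -3.669 0.365 1.48
vertex -3.385 1.052 0.526
endloop
endfacet
facet normal 0.974 -0.072 -0.214
outer loop
vertex -2.292 1.637 2.04
vertex -2.523 0.708 1.301
vertex -2.534 1.838 0.872
endloop
endfacet
facet normal -0.700 0.439 -0.564
outer loop
vertex 1.033 3.808 -1.693
vertex 1.228 4.544 -1.362
vertex 2.491 4.126 -3.254
endloop
endfacet
facet normal -0.235 -0.886 -0.400
outer loop
vertex 3.652 3.396 -2.318
vertex 1.033 3.808 -1.693
vertex 2.491 4.126 -3.254
endloop
endfacet
facet normal -0.699 0.439 -0.564
outer loop
vertex 2.491 4.126 -3.254
vertex 1.228 4.544 -1.362
vertex 2.686 4.861 -2.923
endloop
endfacet
facet normal 0.675 0.147 -0.723
outer loop
vertex 2.686 4.861 -2.923
vertex 3.652 3.396 -2.318
vertex 2.491 4.126 -3.254
endloop
endfacet
facet normal -0.675 -0.146 0.723
outer loop
vertex 1.033 3.808 -1.693
vertex 2.389 3.814 -0.426
vertex 1.228 4.544 -1.362
endloop
endfacet
facet normal -0.235 -0.886 -0.399
outer loop
vertex 2.194 3.079 -0.757
vertex 1.033 3.808 -1.693
vertex 3.652 3.396 -2.318
endloop
endfacet
facet normal -0.675 -0.147 0.723
outer loop
vertex 2.194 3.079 -0.757
vertex 2.389 3.814 -0.426
vertex 1.033 3.808 -1.693
endloop
endfacet
facet normal 0.235 0.886 0.399
outer loop
vertex 1.228 4.544 -1.362
vertex 2.389 3.814 -0.426
vertex 2.686 4.861 -2.923
endloop
endfacet
facet normal 0.675 0.146 -0.723
outer loop
vertex 3.847 4.132 -1.987
vertex 3.652 3.396 -2.318
vertex 2.686 4.861 -2.923
endloop
endfacet
facet normal 0.234 0.886 0.399
outer loop
vertex 2.686 4.861 -2.923
vertex 2.389 3.814 -0.426
vertex 3.847 4.132 -1.987
endloop
endfacet
facet normal 0.699 -0.439 0.564
outer loop
vertex 3.847 4.132 -1.987
vertex 2.194 3.079 -0.757
vertex 3.652 3.396 -2.318
endloop
endfacet
facet normal 0.699 -0.439 0.564
outer loop
vertex 2.389 3.814 -0.426
vertex 2.194 3.079 -0.757
vertex 3.847 4.132 -1.987
endloop
endfacet

endsolid


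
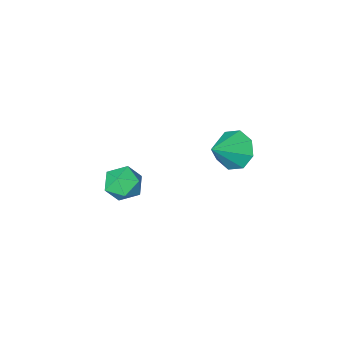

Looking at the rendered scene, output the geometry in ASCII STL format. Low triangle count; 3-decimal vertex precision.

solid 
facet normal -0.803 -0.194 -0.563
outer loop
vertex -1.093 -2.525 -4.446
vertex -1.522 -2.831 -3.728
vertex -1.439 -2.036 -4.121
endloop
endfacet
facet normal 0.667 0.678 -0.309
outer loop
vertex -1.093 -2.525 -4.446
vertex -1.439 -2.036 -4.121
vertex -0.358 -2.549 -2.912
endloop
endfacet
facet normal -0.803 -0.195 -0.563
outer loop
vertex -1.439 -2.036 -4.121
vertex -1.522 -2.831 -3.728
vertex -1.834 -2.013 -3.566
endloop
endfacet
facet normal 0.275 0.949 0.157
outer loop
vertex -1.439 -2.036 -4.121
vertex -1.834 -2.013 -3.566
vertex -0.358 -2.549 -2.912
endloop
endfacet
facet normal -0.803 -0.194 -0.564
outer loop
vertex -1.834 -2.013 -3.566
vertex -1.522 -2.831 -3.728
vertex -2.046 -2.469 -3.107
endloop
endfacet
facet normal -0.046 0.719 0.693
outer loop
vertex -1.834 -2.013 -3.566
vertex -2.046 -2.469 -3.107
vertex -0.358 -2.549 -2.912
endloop
endfacet
facet normal -0.803 -0.195 -0.563
outer loop
vertex -2.046 -2.469 -3.107
vertex -1.522 -2.831 -3.728
vertex -1.951 -3.136 -3.011
endloop
endfacet
facet normal -0.108 0.127 0.986
outer loop
vertex -2.046 -2.469 -3.107
vertex -1.951 -3.136 -3.011
vertex -0.358 -2.549 -2.912
endloop
endfacet
facet normal -0.804 -0.193 -0.563
outer loop
vertex -1.951 -3.136 -3.011
vertex -1.522 -2.831 -3.728
vertex -1.606 -3.625 -3.336
endloop
endfacet
facet normal 0.125 -0.486 0.865
outer loop
vertex -1.951 -3.136 -3.011
vertex -1.606 -3.625 -3.336
vertex -0.358 -2.549 -2.912
endloop
endfacet
facet normal -0.803 -0.193 -0.564
outer loop
vertex -1.606 -3.625 -3.336
vertex -1.522 -2.831 -3.728
vertex -1.211 -3.648 -3.891
endloop
endfacet
facet normal 0.517 -0.757 0.399
outer loop
vertex -1.606 -3.625 -3.336
vertex -1.211 -3.648 -3.891
vertex -0.358 -2.549 -2.912
endloop
endfacet
facet normal -0.803 -0.193 -0.564
outer loop
vertex -1.211 -3.648 -3.891
vertex -1.522 -2.831 -3.728
vertex -0.998 -3.193 -4.35
endloop
endfacet
facet normal 0.838 -0.529 -0.136
outer loop
vertex -1.211 -3.648 -3.891
vertex -0.998 -3.193 -4.35
vertex -0.358 -2.549 -2.912
endloop
endfacet
facet normal -0.803 -0.195 -0.563
outer loop
vertex -0.998 -3.193 -4.35
vertex -1.522 -2.831 -3.728
vertex -1.093 -2.525 -4.446
endloop
endfacet
facet normal 0.900 0.066 -0.430
outer loop
vertex -0.998 -3.193 -4.35
vertex -1.093 -2.525 -4.446
vertex -0.358 -2.549 -2.912
endloop
endfacet
facet normal 0.173 0.793 0.584
outer loop
vertex 3.555 -1.878 -3.179
vertex 2.891 -2.038 -2.765
vertex 3.588 -2.356 -2.539
endloop
endfacet
facet normal 0.785 0.515 0.344
outer loop
vertex 3.555 -1.878 -3.179
vertex 3.588 -2.356 -2.539
vertex 3.999 -2.542 -3.199
endloop
endfacet
facet normal 0.767 0.524 -0.370
outer loop
vertex 3.555 -1.878 -3.179
vertex 3.999 -2.542 -3.199
vertex 3.556 -2.34 -3.832
endloop
endfacet
facet normal 0.144 0.808 -0.571
outer loop
vertex 3.555 -1.878 -3.179
vertex 3.556 -2.34 -3.832
vertex 2.871 -2.028 -3.564
endloop
endfacet
facet normal -0.224 0.974 0.018
outer loop
vertex 3.555 -1.878 -3.179
vertex 2.871 -2.028 -3.564
vertex 2.891 -2.038 -2.765
endloop
endfacet
facet normal 0.815 -0.166 0.555
outer loop
vertex 3.999 -2.542 -3.199
vertex 3.588 -2.356 -2.539
vertex 3.609 -3.112 -2.796
endloop
endfacet
facet normal -0.175 0.285 0.942
outer loop
vertex 3.588 -2.356 -2.539
vertex 2.891 -2.038 -2.765
vertex 2.924 -2.8 -2.528
endloop
endfacet
facet normal -0.816 0.578 0.028
outer loop
vertex 2.891 -2.038 -2.765
vertex 2.871 -2.028 -3.564
vertex 2.481 -2.598 -3.161
endloop
endfacet
facet normal -0.222 0.308 -0.925
outer loop
vertex 2.871 -2.028 -3.564
vertex 3.556 -2.34 -3.832
vertex 2.892 -2.784 -3.821
endloop
endfacet
facet normal 0.786 -0.152 -0.599
outer loop
vertex 3.556 -2.34 -3.832
vertex 3.999 -2.542 -3.199
vertex 3.589 -3.102 -3.595
endloop
endfacet
facet normal -0.144 -0.808 0.571
outer loop
vertex 2.925 -3.262 -3.181
vertex 3.609 -3.112 -2.796
vertex 2.924 -2.8 -2.528
endloop
endfacet
facet normal -0.767 -0.524 0.370
outer loop
vertex 2.925 -3.262 -3.181
vertex 2.924 -2.8 -2.528
vertex 2.481 -2.598 -3.161
endloop
endfacet
facet normal -0.785 -0.515 -0.344
outer loop
vertex 2.925 -3.262 -3.181
vertex 2.481 -2.598 -3.161
vertex 2.892 -2.784 -3.821
endloop
endfacet
facet normal -0.173 -0.793 -0.584
outer loop
vertex 2.925 -3.262 -3.181
vertex 2.892 -2.784 -3.821
vertex 3.589 -3.102 -3.595
endloop
endfacet
facet normal 0.224 -0.974 -0.018
outer loop
vertex 2.925 -3.262 -3.181
vertex 3.589 -3.102 -3.595
vertex 3.609 -3.112 -2.796
endloop
endfacet
facet normal 0.222 -0.308 0.925
outer loop
vertex 2.924 -2.8 -2.528
vertex 3.609 -3.112 -2.796
vertex 3.588 -2.356 -2.539
endloop
endfacet
facet normal -0.786 0.152 0.599
outer loop
vertex 2.481 -2.598 -3.161
vertex 2.924 -2.8 -2.528
vertex 2.891 -2.038 -2.765
endloop
endfacet
facet normal -0.815 0.166 -0.555
outer loop
vertex 2.892 -2.784 -3.821
vertex 2.481 -2.598 -3.161
vertex 2.871 -2.028 -3.564
endloop
endfacet
facet normal 0.175 -0.285 -0.942
outer loop
vertex 3.589 -3.102 -3.595
vertex 2.892 -2.784 -3.821
vertex 3.556 -2.34 -3.832
endloop
endfacet
facet normal 0.816 -0.578 -0.028
outer loop
vertex 3.609 -3.112 -2.796
vertex 3.589 -3.102 -3.595
vertex 3.999 -2.542 -3.199
endloop
endfacet

endsolid


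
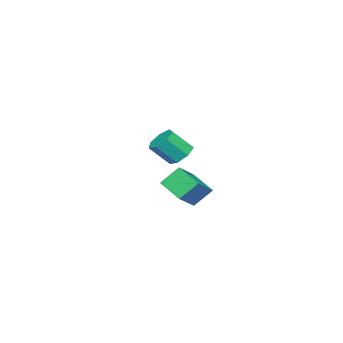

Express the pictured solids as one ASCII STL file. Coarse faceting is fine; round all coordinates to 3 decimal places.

solid 
facet normal -0.457 0.531 0.713
outer loop
vertex 1.399 2.239 -2.962
vertex 2.97 2.231 -1.949
vertex 1.876 3.629 -3.691
endloop
endfacet
facet normal -0.840 0.004 -0.542
outer loop
vertex 2.53 2.869 -4.711
vertex 1.399 2.239 -2.962
vertex 1.876 3.629 -3.691
endloop
endfacet
facet normal -0.457 0.531 0.713
outer loop
vertex 1.876 3.629 -3.691
vertex 2.97 2.231 -1.949
vertex 3.447 3.621 -2.678
endloop
endfacet
facet normal 0.291 0.847 -0.445
outer loop
vertex 3.447 3.621 -2.678
vertex 2.53 2.869 -4.711
vertex 1.876 3.629 -3.691
endloop
endfacet
facet normal -0.291 -0.847 0.445
outer loop
vertex 1.399 2.239 -2.962
vertex 3.624 1.471 -2.969
vertex 2.97 2.231 -1.949
endloop
endfacet
facet normal -0.840 0.004 -0.542
outer loop
vertex 2.053 1.479 -3.982
vertex 1.399 2.239 -2.962
vertex 2.53 2.869 -4.711
endloop
endfacet
facet normal -0.291 -0.847 0.445
outer loop
vertex 2.053 1.479 -3.982
vertex 3.624 1.471 -2.969
vertex 1.399 2.239 -2.962
endloop
endfacet
facet normal 0.840 -0.004 0.542
outer loop
vertex 2.97 2.231 -1.949
vertex 3.624 1.471 -2.969
vertex 3.447 3.621 -2.678
endloop
endfacet
facet normal 0.291 0.847 -0.445
outer loop
vertex 4.101 2.861 -3.698
vertex 2.53 2.869 -4.711
vertex 3.447 3.621 -2.678
endloop
endfacet
facet normal 0.840 -0.004 0.542
outer loop
vertex 3.447 3.621 -2.678
vertex 3.624 1.471 -2.969
vertex 4.101 2.861 -3.698
endloop
endfacet
facet normal 0.457 -0.531 -0.713
outer loop
vertex 4.101 2.861 -3.698
vertex 2.053 1.479 -3.982
vertex 2.53 2.869 -4.711
endloop
endfacet
facet normal 0.457 -0.531 -0.713
outer loop
vertex 3.624 1.471 -2.969
vertex 2.053 1.479 -3.982
vertex 4.101 2.861 -3.698
endloop
endfacet
facet normal -0.405 0.556 -0.726
outer loop
vertex -3.621 -0.841 -3.608
vertex -4.183 -1.557 -3.842
vertex -4.341 -0.866 -3.225
endloop
endfacet
facet normal 0.238 0.831 0.502
outer loop
vertex -3.621 -0.841 -3.608
vertex -4.341 -0.866 -3.225
vertex -2.915 -1.806 -2.345
endloop
endfacet
facet normal 0.238 0.831 0.502
outer loop
vertex -2.915 -1.806 -2.345
vertex -4.341 -0.866 -3.225
vertex -3.635 -1.831 -1.962
endloop
endfacet
facet normal 0.406 -0.554 0.727
outer loop
vertex -2.915 -1.806 -2.345
vertex -3.635 -1.831 -1.962
vertex -3.477 -2.523 -2.578
endloop
endfacet
facet normal -0.405 0.556 -0.726
outer loop
vertex -4.341 -0.866 -3.225
vertex -4.183 -1.557 -3.842
vertex -4.942 -1.411 -3.307
endloop
endfacet
facet normal -0.541 0.494 0.680
outer loop
vertex -4.341 -0.866 -3.225
vertex -4.942 -1.411 -3.307
vertex -3.635 -1.831 -1.962
endloop
endfacet
facet normal -0.541 0.495 0.680
outer loop
vertex -3.635 -1.831 -1.962
vertex -4.942 -1.411 -3.307
vertex -4.236 -2.377 -2.043
endloop
endfacet
facet normal 0.406 -0.554 0.727
outer loop
vertex -3.635 -1.831 -1.962
vertex -4.236 -2.377 -2.043
vertex -3.477 -2.523 -2.578
endloop
endfacet
facet normal -0.406 0.554 -0.727
outer loop
vertex -4.942 -1.411 -3.307
vertex -4.183 -1.557 -3.842
vertex -4.971 -2.067 -3.791
endloop
endfacet
facet normal -0.913 -0.215 0.346
outer loop
vertex -4.942 -1.411 -3.307
vertex -4.971 -2.067 -3.791
vertex -4.236 -2.377 -2.043
endloop
endfacet
facet normal -0.913 -0.215 0.346
outer loop
vertex -4.236 -2.377 -2.043
vertex -4.971 -2.067 -3.791
vertex -4.265 -3.032 -2.527
endloop
endfacet
facet normal 0.405 -0.555 0.727
outer loop
vertex -4.236 -2.377 -2.043
vertex -4.265 -3.032 -2.527
vertex -3.477 -2.523 -2.578
endloop
endfacet
facet normal -0.406 0.555 -0.726
outer loop
vertex -4.971 -2.067 -3.791
vertex -4.183 -1.557 -3.842
vertex -4.407 -2.339 -4.314
endloop
endfacet
facet normal -0.598 -0.762 -0.248
outer loop
vertex -4.971 -2.067 -3.791
vertex -4.407 -2.339 -4.314
vertex -4.265 -3.032 -2.527
endloop
endfacet
facet normal -0.598 -0.762 -0.248
outer loop
vertex -4.265 -3.032 -2.527
vertex -4.407 -2.339 -4.314
vertex -3.701 -3.304 -3.05
endloop
endfacet
facet normal 0.406 -0.555 0.726
outer loop
vertex -4.265 -3.032 -2.527
vertex -3.701 -3.304 -3.05
vertex -3.477 -2.523 -2.578
endloop
endfacet
facet normal -0.405 0.555 -0.727
outer loop
vertex -4.407 -2.339 -4.314
vertex -4.183 -1.557 -3.842
vertex -3.674 -2.022 -4.481
endloop
endfacet
facet normal 0.169 -0.736 -0.656
outer loop
vertex -4.407 -2.339 -4.314
vertex -3.674 -2.022 -4.481
vertex -3.701 -3.304 -3.05
endloop
endfacet
facet normal 0.169 -0.736 -0.656
outer loop
vertex -3.701 -3.304 -3.05
vertex -3.674 -2.022 -4.481
vertex -2.968 -2.987 -3.217
endloop
endfacet
facet normal 0.406 -0.555 0.726
outer loop
vertex -3.701 -3.304 -3.05
vertex -2.968 -2.987 -3.217
vertex -3.477 -2.523 -2.578
endloop
endfacet
facet normal -0.406 0.554 -0.727
outer loop
vertex -3.674 -2.022 -4.481
vertex -4.183 -1.557 -3.842
vertex -3.325 -1.355 -4.167
endloop
endfacet
facet normal 0.808 -0.155 -0.569
outer loop
vertex -3.674 -2.022 -4.481
vertex -3.325 -1.355 -4.167
vertex -2.968 -2.987 -3.217
endloop
endfacet
facet normal 0.806 -0.156 -0.570
outer loop
vertex -2.968 -2.987 -3.217
vertex -3.325 -1.355 -4.167
vertex -2.618 -2.321 -2.904
endloop
endfacet
facet normal 0.406 -0.555 0.726
outer loop
vertex -2.968 -2.987 -3.217
vertex -2.618 -2.321 -2.904
vertex -3.477 -2.523 -2.578
endloop
endfacet
facet normal -0.406 0.556 -0.726
outer loop
vertex -3.325 -1.355 -4.167
vertex -4.183 -1.557 -3.842
vertex -3.621 -0.841 -3.608
endloop
endfacet
facet normal 0.838 0.542 -0.055
outer loop
vertex -3.325 -1.355 -4.167
vertex -3.621 -0.841 -3.608
vertex -2.618 -2.321 -2.904
endloop
endfacet
facet normal 0.838 0.542 -0.054
outer loop
vertex -2.618 -2.321 -2.904
vertex -3.621 -0.841 -3.608
vertex -2.915 -1.806 -2.345
endloop
endfacet
facet normal 0.406 -0.554 0.726
outer loop
vertex -2.618 -2.321 -2.904
vertex -2.915 -1.806 -2.345
vertex -3.477 -2.523 -2.578
endloop
endfacet

endsolid


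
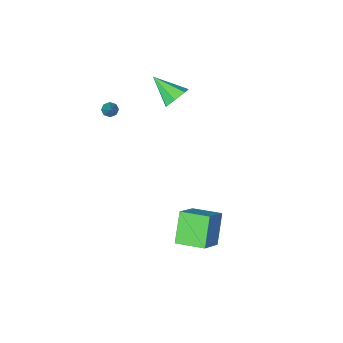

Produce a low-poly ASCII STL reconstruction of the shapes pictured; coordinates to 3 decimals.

solid 
facet normal -0.321 -0.677 -0.662
outer loop
vertex 3.375 -4.139 1.761
vertex 2.901 -3.904 1.751
vertex 3.352 -3.85 1.477
endloop
endfacet
facet normal 0.993 -0.034 -0.115
outer loop
vertex 3.375 -4.139 1.761
vertex 3.352 -3.85 1.477
vertex 3.599 -2.436 3.189
endloop
endfacet
facet normal -0.322 -0.676 -0.663
outer loop
vertex 3.352 -3.85 1.477
vertex 2.901 -3.904 1.751
vertex 3.064 -3.592 1.354
endloop
endfacet
facet normal 0.682 0.513 -0.522
outer loop
vertex 3.352 -3.85 1.477
vertex 3.064 -3.592 1.354
vertex 3.599 -2.436 3.189
endloop
endfacet
facet normal -0.321 -0.676 -0.663
outer loop
vertex 3.064 -3.592 1.354
vertex 2.901 -3.904 1.751
vertex 2.681 -3.517 1.463
endloop
endfacet
facet normal 0.013 0.844 -0.536
outer loop
vertex 3.064 -3.592 1.354
vertex 2.681 -3.517 1.463
vertex 3.599 -2.436 3.189
endloop
endfacet
facet normal -0.322 -0.676 -0.663
outer loop
vertex 2.681 -3.517 1.463
vertex 2.901 -3.904 1.751
vertex 2.426 -3.668 1.741
endloop
endfacet
facet normal -0.621 0.769 -0.152
outer loop
vertex 2.681 -3.517 1.463
vertex 2.426 -3.668 1.741
vertex 3.599 -2.436 3.189
endloop
endfacet
facet normal -0.322 -0.676 -0.663
outer loop
vertex 2.426 -3.668 1.741
vertex 2.901 -3.904 1.751
vertex 2.45 -3.957 2.024
endloop
endfacet
facet normal -0.851 0.330 0.409
outer loop
vertex 2.426 -3.668 1.741
vertex 2.45 -3.957 2.024
vertex 3.599 -2.436 3.189
endloop
endfacet
facet normal -0.322 -0.676 -0.663
outer loop
vertex 2.45 -3.957 2.024
vertex 2.901 -3.904 1.751
vertex 2.738 -4.215 2.147
endloop
endfacet
facet normal -0.540 -0.215 0.814
outer loop
vertex 2.45 -3.957 2.024
vertex 2.738 -4.215 2.147
vertex 3.599 -2.436 3.189
endloop
endfacet
facet normal -0.321 -0.676 -0.663
outer loop
vertex 2.738 -4.215 2.147
vertex 2.901 -3.904 1.751
vertex 3.121 -4.29 2.038
endloop
endfacet
facet normal 0.128 -0.547 0.827
outer loop
vertex 2.738 -4.215 2.147
vertex 3.121 -4.29 2.038
vertex 3.599 -2.436 3.189
endloop
endfacet
facet normal -0.321 -0.676 -0.663
outer loop
vertex 3.121 -4.29 2.038
vertex 2.901 -3.904 1.751
vertex 3.375 -4.139 1.761
endloop
endfacet
facet normal 0.763 -0.471 0.443
outer loop
vertex 3.121 -4.29 2.038
vertex 3.375 -4.139 1.761
vertex 3.599 -2.436 3.189
endloop
endfacet
facet normal -0.345 0.756 -0.556
outer loop
vertex -0.165 -2.538 1.715
vertex -0.793 -2.316 2.406
vertex 0.104 -1.995 2.286
endloop
endfacet
facet normal 0.946 -0.235 -0.222
outer loop
vertex -0.165 -2.538 1.715
vertex 0.104 -1.995 2.286
vertex -0.067 -3.904 3.574
endloop
endfacet
facet normal -0.345 0.756 -0.556
outer loop
vertex 0.104 -1.995 2.286
vertex -0.793 -2.316 2.406
vertex -0.303 -1.694 2.948
endloop
endfacet
facet normal 0.873 0.217 0.438
outer loop
vertex 0.104 -1.995 2.286
vertex -0.303 -1.694 2.948
vertex -0.067 -3.904 3.574
endloop
endfacet
facet normal -0.346 0.756 -0.556
outer loop
vertex -0.303 -1.694 2.948
vertex -0.793 -2.316 2.406
vertex -1.079 -1.862 3.202
endloop
endfacet
facet normal 0.241 0.288 0.927
outer loop
vertex -0.303 -1.694 2.948
vertex -1.079 -1.862 3.202
vertex -0.067 -3.904 3.574
endloop
endfacet
facet normal -0.346 0.756 -0.556
outer loop
vertex -1.079 -1.862 3.202
vertex -0.793 -2.316 2.406
vertex -1.639 -2.372 2.856
endloop
endfacet
facet normal -0.474 -0.075 0.877
outer loop
vertex -1.079 -1.862 3.202
vertex -1.639 -2.372 2.856
vertex -0.067 -3.904 3.574
endloop
endfacet
facet normal -0.346 0.756 -0.556
outer loop
vertex -1.639 -2.372 2.856
vertex -0.793 -2.316 2.406
vertex -1.562 -2.84 2.172
endloop
endfacet
facet normal -0.732 -0.598 0.327
outer loop
vertex -1.639 -2.372 2.856
vertex -1.562 -2.84 2.172
vertex -0.067 -3.904 3.574
endloop
endfacet
facet normal -0.346 0.756 -0.556
outer loop
vertex -1.562 -2.84 2.172
vertex -0.793 -2.316 2.406
vertex -0.906 -2.914 1.664
endloop
endfacet
facet normal -0.341 -0.888 -0.310
outer loop
vertex -1.562 -2.84 2.172
vertex -0.906 -2.914 1.664
vertex -0.067 -3.904 3.574
endloop
endfacet
facet normal -0.345 0.756 -0.557
outer loop
vertex -0.906 -2.914 1.664
vertex -0.793 -2.316 2.406
vertex -0.165 -2.538 1.715
endloop
endfacet
facet normal 0.407 -0.726 -0.555
outer loop
vertex -0.906 -2.914 1.664
vertex -0.165 -2.538 1.715
vertex -0.067 -3.904 3.574
endloop
endfacet
facet normal -0.404 -0.442 0.801
outer loop
vertex 2.185 3.173 -2.579
vertex 1.037 4.644 -2.346
vertex 0.774 2.264 -3.791
endloop
endfacet
facet normal 0.610 -0.782 -0.124
outer loop
vertex 1.663 3.236 -5.554
vertex 2.185 3.173 -2.579
vertex 0.774 2.264 -3.791
endloop
endfacet
facet normal -0.404 -0.442 0.801
outer loop
vertex 0.774 2.264 -3.791
vertex 1.037 4.644 -2.346
vertex -0.373 3.735 -3.559
endloop
endfacet
facet normal -0.681 -0.439 -0.586
outer loop
vertex -0.373 3.735 -3.559
vertex 1.663 3.236 -5.554
vertex 0.774 2.264 -3.791
endloop
endfacet
facet normal 0.681 0.439 0.586
outer loop
vertex 2.185 3.173 -2.579
vertex 1.926 5.616 -4.109
vertex 1.037 4.644 -2.346
endloop
endfacet
facet normal 0.611 -0.782 -0.124
outer loop
vertex 3.073 4.145 -4.341
vertex 2.185 3.173 -2.579
vertex 1.663 3.236 -5.554
endloop
endfacet
facet normal 0.681 0.439 0.586
outer loop
vertex 3.073 4.145 -4.341
vertex 1.926 5.616 -4.109
vertex 2.185 3.173 -2.579
endloop
endfacet
facet normal -0.611 0.782 0.123
outer loop
vertex 1.037 4.644 -2.346
vertex 1.926 5.616 -4.109
vertex -0.373 3.735 -3.559
endloop
endfacet
facet normal -0.681 -0.439 -0.586
outer loop
vertex 0.515 4.707 -5.321
vertex 1.663 3.236 -5.554
vertex -0.373 3.735 -3.559
endloop
endfacet
facet normal -0.610 0.782 0.124
outer loop
vertex -0.373 3.735 -3.559
vertex 1.926 5.616 -4.109
vertex 0.515 4.707 -5.321
endloop
endfacet
facet normal 0.404 0.442 -0.801
outer loop
vertex 0.515 4.707 -5.321
vertex 3.073 4.145 -4.341
vertex 1.663 3.236 -5.554
endloop
endfacet
facet normal 0.404 0.441 -0.801
outer loop
vertex 1.926 5.616 -4.109
vertex 3.073 4.145 -4.341
vertex 0.515 4.707 -5.321
endloop
endfacet

endsolid


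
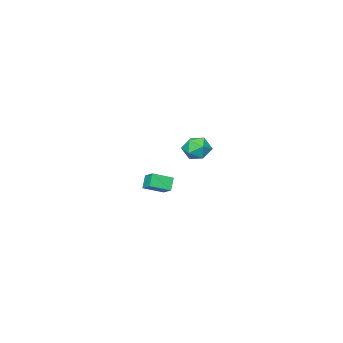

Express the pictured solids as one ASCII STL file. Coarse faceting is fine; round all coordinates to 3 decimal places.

solid 
facet normal -0.858 0.319 0.403
outer loop
vertex 3.001 3.628 3.371
vertex 3.381 3.945 3.93
vertex 3.235 4.335 3.31
endloop
endfacet
facet normal -0.911 0.275 -0.308
outer loop
vertex 3.001 3.628 3.371
vertex 3.235 4.335 3.31
vertex 3.292 3.872 2.728
endloop
endfacet
facet normal -0.769 -0.398 -0.499
outer loop
vertex 3.001 3.628 3.371
vertex 3.292 3.872 2.728
vertex 3.474 3.196 2.987
endloop
endfacet
facet normal -0.629 -0.772 0.093
outer loop
vertex 3.001 3.628 3.371
vertex 3.474 3.196 2.987
vertex 3.529 3.241 3.73
endloop
endfacet
facet normal -0.684 -0.329 0.651
outer loop
vertex 3.001 3.628 3.371
vertex 3.529 3.241 3.73
vertex 3.381 3.945 3.93
endloop
endfacet
facet normal -0.408 0.694 -0.592
outer loop
vertex 3.292 3.872 2.728
vertex 3.235 4.335 3.31
vertex 3.851 4.339 2.89
endloop
endfacet
facet normal -0.324 0.765 0.557
outer loop
vertex 3.235 4.335 3.31
vertex 3.381 3.945 3.93
vertex 3.906 4.384 3.633
endloop
endfacet
facet normal -0.043 -0.281 0.959
outer loop
vertex 3.381 3.945 3.93
vertex 3.529 3.241 3.73
vertex 4.088 3.708 3.892
endloop
endfacet
facet normal 0.045 -0.997 0.057
outer loop
vertex 3.529 3.241 3.73
vertex 3.474 3.196 2.987
vertex 4.145 3.245 3.31
endloop
endfacet
facet normal -0.180 -0.394 -0.901
outer loop
vertex 3.474 3.196 2.987
vertex 3.292 3.872 2.728
vertex 3.999 3.635 2.69
endloop
endfacet
facet normal 0.629 0.772 -0.093
outer loop
vertex 4.379 3.952 3.249
vertex 3.851 4.339 2.89
vertex 3.906 4.384 3.633
endloop
endfacet
facet normal 0.769 0.398 0.499
outer loop
vertex 4.379 3.952 3.249
vertex 3.906 4.384 3.633
vertex 4.088 3.708 3.892
endloop
endfacet
facet normal 0.911 -0.275 0.308
outer loop
vertex 4.379 3.952 3.249
vertex 4.088 3.708 3.892
vertex 4.145 3.245 3.31
endloop
endfacet
facet normal 0.858 -0.319 -0.403
outer loop
vertex 4.379 3.952 3.249
vertex 4.145 3.245 3.31
vertex 3.999 3.635 2.69
endloop
endfacet
facet normal 0.684 0.329 -0.651
outer loop
vertex 4.379 3.952 3.249
vertex 3.999 3.635 2.69
vertex 3.851 4.339 2.89
endloop
endfacet
facet normal -0.045 0.997 -0.057
outer loop
vertex 3.906 4.384 3.633
vertex 3.851 4.339 2.89
vertex 3.235 4.335 3.31
endloop
endfacet
facet normal 0.180 0.394 0.901
outer loop
vertex 4.088 3.708 3.892
vertex 3.906 4.384 3.633
vertex 3.381 3.945 3.93
endloop
endfacet
facet normal 0.408 -0.694 0.592
outer loop
vertex 4.145 3.245 3.31
vertex 4.088 3.708 3.892
vertex 3.529 3.241 3.73
endloop
endfacet
facet normal 0.324 -0.765 -0.557
outer loop
vertex 3.999 3.635 2.69
vertex 4.145 3.245 3.31
vertex 3.474 3.196 2.987
endloop
endfacet
facet normal 0.043 0.281 -0.959
outer loop
vertex 3.851 4.339 2.89
vertex 3.999 3.635 2.69
vertex 3.292 3.872 2.728
endloop
endfacet
facet normal -0.523 -0.300 0.798
outer loop
vertex 0.063 -2.811 -1.253
vertex -0.887 -2.274 -1.674
vertex -0.167 -3.555 -1.684
endloop
endfacet
facet normal 0.812 -0.459 0.360
outer loop
vertex 0.267 -3.306 -2.346
vertex 0.063 -2.811 -1.253
vertex -0.167 -3.555 -1.684
endloop
endfacet
facet normal -0.522 -0.300 0.798
outer loop
vertex -0.167 -3.555 -1.684
vertex -0.887 -2.274 -1.674
vertex -1.117 -3.018 -2.104
endloop
endfacet
facet normal -0.259 -0.836 -0.484
outer loop
vertex -1.117 -3.018 -2.104
vertex 0.267 -3.306 -2.346
vertex -0.167 -3.555 -1.684
endloop
endfacet
facet normal 0.258 0.836 0.484
outer loop
vertex 0.063 -2.811 -1.253
vertex -0.453 -2.025 -2.336
vertex -0.887 -2.274 -1.674
endloop
endfacet
facet normal 0.812 -0.459 0.359
outer loop
vertex 0.497 -2.562 -1.916
vertex 0.063 -2.811 -1.253
vertex 0.267 -3.306 -2.346
endloop
endfacet
facet normal 0.259 0.836 0.484
outer loop
vertex 0.497 -2.562 -1.916
vertex -0.453 -2.025 -2.336
vertex 0.063 -2.811 -1.253
endloop
endfacet
facet normal -0.812 0.459 -0.360
outer loop
vertex -0.887 -2.274 -1.674
vertex -0.453 -2.025 -2.336
vertex -1.117 -3.018 -2.104
endloop
endfacet
facet normal -0.259 -0.836 -0.483
outer loop
vertex -0.683 -2.769 -2.767
vertex 0.267 -3.306 -2.346
vertex -1.117 -3.018 -2.104
endloop
endfacet
facet normal -0.812 0.459 -0.359
outer loop
vertex -1.117 -3.018 -2.104
vertex -0.453 -2.025 -2.336
vertex -0.683 -2.769 -2.767
endloop
endfacet
facet normal 0.523 0.300 -0.798
outer loop
vertex -0.683 -2.769 -2.767
vertex 0.497 -2.562 -1.916
vertex 0.267 -3.306 -2.346
endloop
endfacet
facet normal 0.523 0.301 -0.798
outer loop
vertex -0.453 -2.025 -2.336
vertex 0.497 -2.562 -1.916
vertex -0.683 -2.769 -2.767
endloop
endfacet

endsolid


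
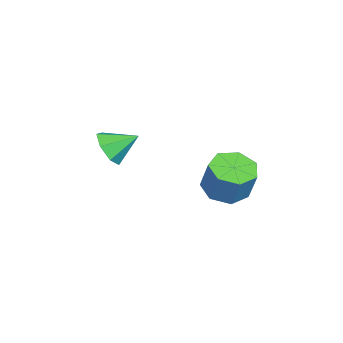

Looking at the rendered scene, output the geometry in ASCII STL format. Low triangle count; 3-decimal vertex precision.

solid 
facet normal -0.298 -0.235 -0.925
outer loop
vertex -0.125 2.655 -1.518
vertex -1.035 3.196 -1.363
vertex -0.105 3.553 -1.753
endloop
endfacet
facet normal 0.955 -0.095 -0.282
outer loop
vertex -0.125 2.655 -1.518
vertex -0.105 3.553 -1.753
vertex 0.365 3.044 0.009
endloop
endfacet
facet normal 0.955 -0.095 -0.282
outer loop
vertex 0.365 3.044 0.009
vertex -0.105 3.553 -1.753
vertex 0.385 3.942 -0.226
endloop
endfacet
facet normal 0.296 0.236 0.926
outer loop
vertex 0.365 3.044 0.009
vertex 0.385 3.942 -0.226
vertex -0.545 3.584 0.163
endloop
endfacet
facet normal -0.297 -0.236 -0.925
outer loop
vertex -0.105 3.553 -1.753
vertex -1.035 3.196 -1.363
vertex -0.785 4.182 -1.695
endloop
endfacet
facet normal 0.612 0.697 -0.374
outer loop
vertex -0.105 3.553 -1.753
vertex -0.785 4.182 -1.695
vertex 0.385 3.942 -0.226
endloop
endfacet
facet normal 0.612 0.697 -0.374
outer loop
vertex 0.385 3.942 -0.226
vertex -0.785 4.182 -1.695
vertex -0.295 4.571 -0.168
endloop
endfacet
facet normal 0.297 0.235 0.926
outer loop
vertex 0.385 3.942 -0.226
vertex -0.295 4.571 -0.168
vertex -0.545 3.584 0.163
endloop
endfacet
facet normal -0.297 -0.236 -0.925
outer loop
vertex -0.785 4.182 -1.695
vertex -1.035 3.196 -1.363
vertex -1.654 4.068 -1.387
endloop
endfacet
facet normal -0.192 0.964 -0.184
outer loop
vertex -0.785 4.182 -1.695
vertex -1.654 4.068 -1.387
vertex -0.295 4.571 -0.168
endloop
endfacet
facet normal -0.192 0.964 -0.184
outer loop
vertex -0.295 4.571 -0.168
vertex -1.654 4.068 -1.387
vertex -1.164 4.457 0.14
endloop
endfacet
facet normal 0.297 0.235 0.925
outer loop
vertex -0.295 4.571 -0.168
vertex -1.164 4.457 0.14
vertex -0.545 3.584 0.163
endloop
endfacet
facet normal -0.297 -0.236 -0.925
outer loop
vertex -1.654 4.068 -1.387
vertex -1.035 3.196 -1.363
vertex -2.057 3.297 -1.061
endloop
endfacet
facet normal -0.851 0.506 0.144
outer loop
vertex -1.654 4.068 -1.387
vertex -2.057 3.297 -1.061
vertex -1.164 4.457 0.14
endloop
endfacet
facet normal -0.851 0.505 0.145
outer loop
vertex -1.164 4.457 0.14
vertex -2.057 3.297 -1.061
vertex -1.566 3.686 0.465
endloop
endfacet
facet normal 0.297 0.235 0.925
outer loop
vertex -1.164 4.457 0.14
vertex -1.566 3.686 0.465
vertex -0.545 3.584 0.163
endloop
endfacet
facet normal -0.297 -0.236 -0.925
outer loop
vertex -2.057 3.297 -1.061
vertex -1.035 3.196 -1.363
vertex -1.69 2.45 -0.963
endloop
endfacet
facet normal -0.869 -0.334 0.365
outer loop
vertex -2.057 3.297 -1.061
vertex -1.69 2.45 -0.963
vertex -1.566 3.686 0.465
endloop
endfacet
facet normal -0.870 -0.334 0.364
outer loop
vertex -1.566 3.686 0.465
vertex -1.69 2.45 -0.963
vertex -1.2 2.839 0.563
endloop
endfacet
facet normal 0.297 0.235 0.925
outer loop
vertex -1.566 3.686 0.465
vertex -1.2 2.839 0.563
vertex -0.545 3.584 0.163
endloop
endfacet
facet normal -0.298 -0.235 -0.925
outer loop
vertex -1.69 2.45 -0.963
vertex -1.035 3.196 -1.363
vertex -0.83 2.164 -1.167
endloop
endfacet
facet normal -0.233 -0.922 0.310
outer loop
vertex -1.69 2.45 -0.963
vertex -0.83 2.164 -1.167
vertex -1.2 2.839 0.563
endloop
endfacet
facet normal -0.233 -0.922 0.310
outer loop
vertex -1.2 2.839 0.563
vertex -0.83 2.164 -1.167
vertex -0.34 2.553 0.36
endloop
endfacet
facet normal 0.297 0.236 0.925
outer loop
vertex -1.2 2.839 0.563
vertex -0.34 2.553 0.36
vertex -0.545 3.584 0.163
endloop
endfacet
facet normal -0.297 -0.235 -0.925
outer loop
vertex -0.83 2.164 -1.167
vertex -1.035 3.196 -1.363
vertex -0.125 2.655 -1.518
endloop
endfacet
facet normal 0.579 -0.815 0.022
outer loop
vertex -0.83 2.164 -1.167
vertex -0.125 2.655 -1.518
vertex -0.34 2.553 0.36
endloop
endfacet
facet normal 0.579 -0.815 0.022
outer loop
vertex -0.34 2.553 0.36
vertex -0.125 2.655 -1.518
vertex 0.365 3.044 0.009
endloop
endfacet
facet normal 0.297 0.236 0.925
outer loop
vertex -0.34 2.553 0.36
vertex 0.365 3.044 0.009
vertex -0.545 3.584 0.163
endloop
endfacet
facet normal 0.132 -0.851 -0.509
outer loop
vertex -1.421 -2.103 0.44
vertex -2.193 -1.885 -0.124
vertex -1.25 -1.656 -0.263
endloop
endfacet
facet normal 0.764 0.444 0.468
outer loop
vertex -1.421 -2.103 0.44
vertex -1.25 -1.656 -0.263
vertex -2.387 -0.635 0.624
endloop
endfacet
facet normal 0.131 -0.850 -0.510
outer loop
vertex -1.25 -1.656 -0.263
vertex -2.193 -1.885 -0.124
vertex -1.789 -1.381 -0.861
endloop
endfacet
facet normal 0.586 0.794 -0.163
outer loop
vertex -1.25 -1.656 -0.263
vertex -1.789 -1.381 -0.861
vertex -2.387 -0.635 0.624
endloop
endfacet
facet normal 0.132 -0.850 -0.509
outer loop
vertex -1.789 -1.381 -0.861
vertex -2.193 -1.885 -0.124
vertex -2.632 -1.486 -0.904
endloop
endfacet
facet normal -0.085 0.876 -0.474
outer loop
vertex -1.789 -1.381 -0.861
vertex -2.632 -1.486 -0.904
vertex -2.387 -0.635 0.624
endloop
endfacet
facet normal 0.133 -0.850 -0.510
outer loop
vertex -2.632 -1.486 -0.904
vertex -2.193 -1.885 -0.124
vertex -3.144 -1.892 -0.36
endloop
endfacet
facet normal -0.743 0.628 -0.231
outer loop
vertex -2.632 -1.486 -0.904
vertex -3.144 -1.892 -0.36
vertex -2.387 -0.635 0.624
endloop
endfacet
facet normal 0.133 -0.851 -0.509
outer loop
vertex -3.144 -1.892 -0.36
vertex -2.193 -1.885 -0.124
vertex -2.94 -2.292 0.362
endloop
endfacet
facet normal -0.893 0.237 0.384
outer loop
vertex -3.144 -1.892 -0.36
vertex -2.94 -2.292 0.362
vertex -2.387 -0.635 0.624
endloop
endfacet
facet normal 0.132 -0.850 -0.509
outer loop
vertex -2.94 -2.292 0.362
vertex -2.193 -1.885 -0.124
vertex -2.173 -2.386 0.718
endloop
endfacet
facet normal -0.421 -0.003 0.907
outer loop
vertex -2.94 -2.292 0.362
vertex -2.173 -2.386 0.718
vertex -2.387 -0.635 0.624
endloop
endfacet
facet normal 0.132 -0.850 -0.509
outer loop
vertex -2.173 -2.386 0.718
vertex -2.193 -1.885 -0.124
vertex -1.421 -2.103 0.44
endloop
endfacet
facet normal 0.316 0.089 0.945
outer loop
vertex -2.173 -2.386 0.718
vertex -1.421 -2.103 0.44
vertex -2.387 -0.635 0.624
endloop
endfacet

endsolid


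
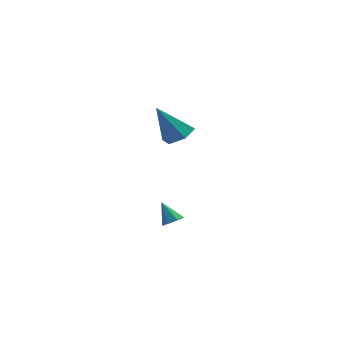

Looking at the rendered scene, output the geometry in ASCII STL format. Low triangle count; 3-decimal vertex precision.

solid 
facet normal 0.499 -0.381 -0.778
outer loop
vertex 1.99 2.173 -4.299
vertex 1.548 1.796 -4.398
vertex 1.679 2.341 -4.581
endloop
endfacet
facet normal 0.279 0.928 0.246
outer loop
vertex 1.99 2.173 -4.299
vertex 1.679 2.341 -4.581
vertex 0.932 2.264 -3.442
endloop
endfacet
facet normal 0.501 -0.381 -0.777
outer loop
vertex 1.679 2.341 -4.581
vertex 1.548 1.796 -4.398
vertex 1.292 2.189 -4.756
endloop
endfacet
facet normal -0.307 0.942 -0.138
outer loop
vertex 1.679 2.341 -4.581
vertex 1.292 2.189 -4.756
vertex 0.932 2.264 -3.442
endloop
endfacet
facet normal 0.500 -0.383 -0.777
outer loop
vertex 1.292 2.189 -4.756
vertex 1.548 1.796 -4.398
vertex 1.054 1.807 -4.721
endloop
endfacet
facet normal -0.831 0.494 -0.256
outer loop
vertex 1.292 2.189 -4.756
vertex 1.054 1.807 -4.721
vertex 0.932 2.264 -3.442
endloop
endfacet
facet normal 0.500 -0.382 -0.777
outer loop
vertex 1.054 1.807 -4.721
vertex 1.548 1.796 -4.398
vertex 1.105 1.418 -4.497
endloop
endfacet
facet normal -0.988 -0.152 -0.040
outer loop
vertex 1.054 1.807 -4.721
vertex 1.105 1.418 -4.497
vertex 0.932 2.264 -3.442
endloop
endfacet
facet normal 0.499 -0.380 -0.779
outer loop
vertex 1.105 1.418 -4.497
vertex 1.548 1.796 -4.398
vertex 1.416 1.25 -4.216
endloop
endfacet
facet normal -0.683 -0.620 0.385
outer loop
vertex 1.105 1.418 -4.497
vertex 1.416 1.25 -4.216
vertex 0.932 2.264 -3.442
endloop
endfacet
facet normal 0.501 -0.380 -0.777
outer loop
vertex 1.416 1.25 -4.216
vertex 1.548 1.796 -4.398
vertex 1.803 1.402 -4.041
endloop
endfacet
facet normal -0.099 -0.633 0.768
outer loop
vertex 1.416 1.25 -4.216
vertex 1.803 1.402 -4.041
vertex 0.932 2.264 -3.442
endloop
endfacet
facet normal 0.500 -0.381 -0.778
outer loop
vertex 1.803 1.402 -4.041
vertex 1.548 1.796 -4.398
vertex 2.041 1.784 -4.075
endloop
endfacet
facet normal 0.425 -0.186 0.886
outer loop
vertex 1.803 1.402 -4.041
vertex 2.041 1.784 -4.075
vertex 0.932 2.264 -3.442
endloop
endfacet
facet normal 0.500 -0.382 -0.777
outer loop
vertex 2.041 1.784 -4.075
vertex 1.548 1.796 -4.398
vertex 1.99 2.173 -4.299
endloop
endfacet
facet normal 0.582 0.462 0.669
outer loop
vertex 2.041 1.784 -4.075
vertex 1.99 2.173 -4.299
vertex 0.932 2.264 -3.442
endloop
endfacet
facet normal 0.486 0.143 -0.862
outer loop
vertex 2.507 2.015 1.534
vertex 1.766 2.023 1.118
vertex 2.091 2.748 1.421
endloop
endfacet
facet normal 0.512 0.407 0.757
outer loop
vertex 2.507 2.015 1.534
vertex 2.091 2.748 1.421
vertex 0.794 1.737 2.842
endloop
endfacet
facet normal 0.486 0.143 -0.862
outer loop
vertex 2.091 2.748 1.421
vertex 1.766 2.023 1.118
vertex 1.35 2.756 1.005
endloop
endfacet
facet normal -0.226 0.879 0.419
outer loop
vertex 2.091 2.748 1.421
vertex 1.35 2.756 1.005
vertex 0.794 1.737 2.842
endloop
endfacet
facet normal 0.487 0.143 -0.862
outer loop
vertex 1.35 2.756 1.005
vertex 1.766 2.023 1.118
vertex 1.025 2.031 0.701
endloop
endfacet
facet normal -0.905 0.423 -0.040
outer loop
vertex 1.35 2.756 1.005
vertex 1.025 2.031 0.701
vertex 0.794 1.737 2.842
endloop
endfacet
facet normal 0.487 0.143 -0.862
outer loop
vertex 1.025 2.031 0.701
vertex 1.766 2.023 1.118
vertex 1.441 1.299 0.814
endloop
endfacet
facet normal -0.847 -0.506 -0.161
outer loop
vertex 1.025 2.031 0.701
vertex 1.441 1.299 0.814
vertex 0.794 1.737 2.842
endloop
endfacet
facet normal 0.487 0.143 -0.862
outer loop
vertex 1.441 1.299 0.814
vertex 1.766 2.023 1.118
vertex 2.182 1.291 1.231
endloop
endfacet
facet normal -0.110 -0.978 0.176
outer loop
vertex 1.441 1.299 0.814
vertex 2.182 1.291 1.231
vertex 0.794 1.737 2.842
endloop
endfacet
facet normal 0.486 0.143 -0.862
outer loop
vertex 2.182 1.291 1.231
vertex 1.766 2.023 1.118
vertex 2.507 2.015 1.534
endloop
endfacet
facet normal 0.570 -0.522 0.635
outer loop
vertex 2.182 1.291 1.231
vertex 2.507 2.015 1.534
vertex 0.794 1.737 2.842
endloop
endfacet

endsolid
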